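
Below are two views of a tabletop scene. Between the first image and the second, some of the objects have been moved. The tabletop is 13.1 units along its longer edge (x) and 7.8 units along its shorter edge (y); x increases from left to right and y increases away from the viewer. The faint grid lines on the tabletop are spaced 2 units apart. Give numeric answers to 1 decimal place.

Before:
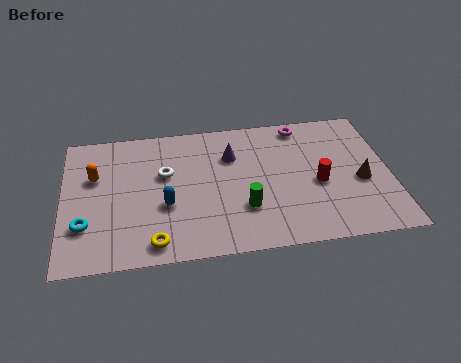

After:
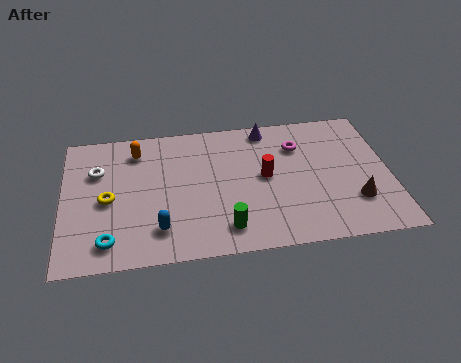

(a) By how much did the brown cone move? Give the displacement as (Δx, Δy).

(-0.3, -1.1)

The brown cone started near (11.9, 3.3) and ended near (11.6, 2.2).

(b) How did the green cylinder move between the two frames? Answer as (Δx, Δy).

(-0.8, -1.0)

From the two frames, the green cylinder sits at roughly (7.2, 2.4) before and (6.4, 1.4) after.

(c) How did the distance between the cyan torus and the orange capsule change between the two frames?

+2.4

The distance was about 2.7 in the first image and 5.1 in the second, so they moved 2.4 units further apart.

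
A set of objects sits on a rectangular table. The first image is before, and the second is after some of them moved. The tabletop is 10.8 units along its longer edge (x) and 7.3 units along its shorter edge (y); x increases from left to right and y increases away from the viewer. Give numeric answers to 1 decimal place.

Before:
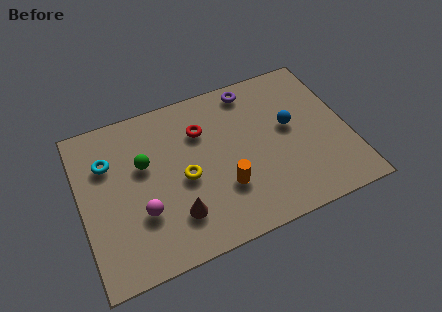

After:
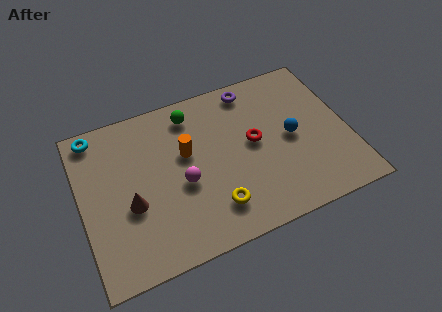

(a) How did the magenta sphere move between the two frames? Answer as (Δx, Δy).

(1.7, 0.7)

From the two frames, the magenta sphere sits at roughly (2.3, 2.4) before and (4.0, 3.1) after.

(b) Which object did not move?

the purple torus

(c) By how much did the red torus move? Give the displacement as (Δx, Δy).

(2.0, -1.3)

The red torus started near (5.0, 5.2) and ended near (7.0, 3.9).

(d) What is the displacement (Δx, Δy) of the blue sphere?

(0.0, -0.5)

From the two frames, the blue sphere sits at roughly (8.5, 4.1) before and (8.5, 3.6) after.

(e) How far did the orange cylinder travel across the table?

2.5

The orange cylinder was near (5.6, 2.3) before and (4.3, 4.4) after, so it travelled √(1.3² + 2.1²) ≈ 2.5 units.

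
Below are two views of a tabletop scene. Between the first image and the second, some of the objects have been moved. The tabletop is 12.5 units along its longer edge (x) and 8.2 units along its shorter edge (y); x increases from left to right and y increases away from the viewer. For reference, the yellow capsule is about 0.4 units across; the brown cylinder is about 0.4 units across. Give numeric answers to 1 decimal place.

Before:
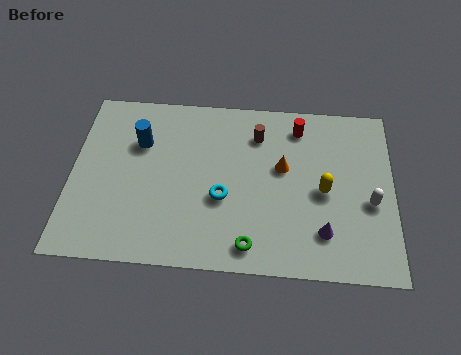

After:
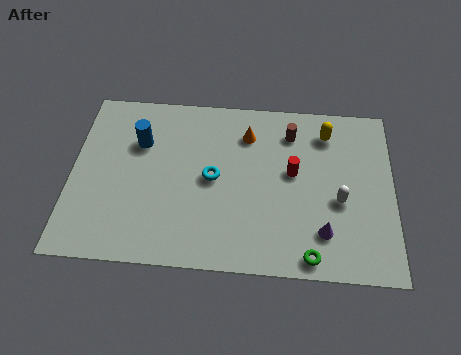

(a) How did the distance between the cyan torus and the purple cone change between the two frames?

+0.7

Before: roughly 4.1 units apart; after: 4.8. That's 0.7 units further apart.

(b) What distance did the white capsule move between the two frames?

1.2

From (11.6, 3.4) to (10.4, 3.4), the white capsule covered √(1.2² + 0.0²) ≈ 1.2 units.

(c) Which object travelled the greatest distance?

the yellow capsule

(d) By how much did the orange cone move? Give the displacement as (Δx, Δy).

(-1.4, 1.5)

The orange cone was at about (8.2, 4.8) and moved to about (6.8, 6.3).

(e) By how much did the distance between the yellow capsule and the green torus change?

+1.9

The distance was about 3.9 in the first image and 5.8 in the second, so they moved 1.9 units further apart.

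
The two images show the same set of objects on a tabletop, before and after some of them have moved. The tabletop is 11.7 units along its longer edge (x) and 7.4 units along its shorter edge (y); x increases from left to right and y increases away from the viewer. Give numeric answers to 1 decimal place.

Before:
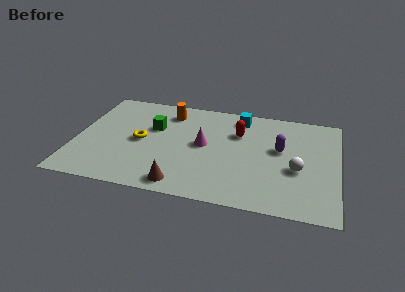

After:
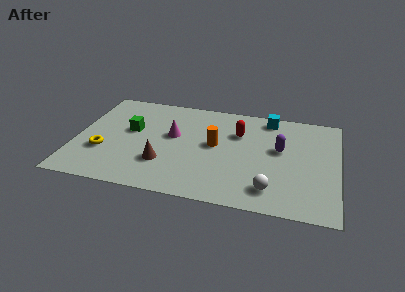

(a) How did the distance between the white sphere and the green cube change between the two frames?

+0.3

Before: roughly 6.7 units apart; after: 7.0. That's 0.3 units further apart.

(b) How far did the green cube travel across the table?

1.1

The green cube moved from about (3.4, 4.7) to (2.4, 4.3), a distance of √(1.0² + 0.4²) ≈ 1.1.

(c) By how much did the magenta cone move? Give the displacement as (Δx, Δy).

(-1.4, 0.4)

From the two frames, the magenta cone sits at roughly (5.7, 3.9) before and (4.3, 4.3) after.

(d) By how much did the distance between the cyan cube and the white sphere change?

+0.8

They were about 4.3 units apart before and 5.1 after — 0.8 units further apart.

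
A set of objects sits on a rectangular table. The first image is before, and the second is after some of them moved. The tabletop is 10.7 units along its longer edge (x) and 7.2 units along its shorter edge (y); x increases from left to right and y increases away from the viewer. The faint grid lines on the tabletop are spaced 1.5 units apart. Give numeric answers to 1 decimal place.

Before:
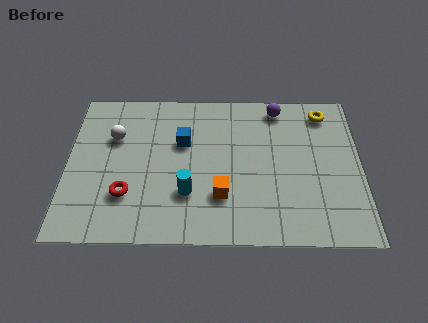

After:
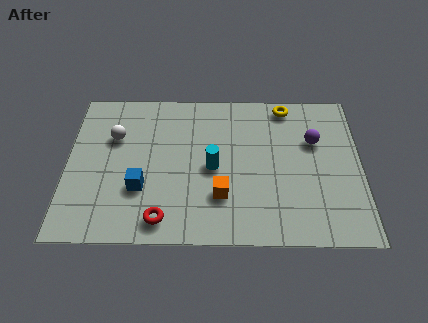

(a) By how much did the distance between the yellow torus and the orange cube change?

-0.6

They were about 5.5 units apart before and 4.9 after — 0.6 units closer together.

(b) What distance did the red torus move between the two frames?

1.7

The red torus was near (2.2, 2.1) before and (3.5, 1.0) after, so it travelled √(1.3² + 1.1²) ≈ 1.7 units.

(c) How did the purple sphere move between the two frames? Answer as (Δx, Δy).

(1.3, -1.6)

The purple sphere was at about (7.7, 6.3) and moved to about (9.0, 4.7).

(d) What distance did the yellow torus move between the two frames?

1.4

The yellow torus was near (9.4, 6.1) before and (8.0, 6.4) after, so it travelled √(1.4² + 0.3²) ≈ 1.4 units.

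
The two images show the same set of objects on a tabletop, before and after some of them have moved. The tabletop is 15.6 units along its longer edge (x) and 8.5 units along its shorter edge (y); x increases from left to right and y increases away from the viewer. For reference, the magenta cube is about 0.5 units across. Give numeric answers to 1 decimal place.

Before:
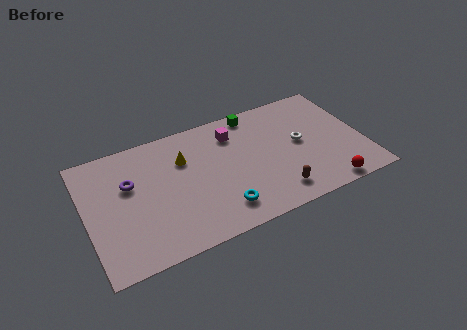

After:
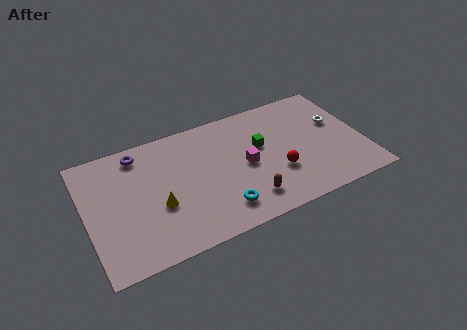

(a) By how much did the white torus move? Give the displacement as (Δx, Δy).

(2.2, 0.7)

The white torus started near (12.1, 4.5) and ended near (14.3, 5.2).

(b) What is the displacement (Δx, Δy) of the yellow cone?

(-1.7, -2.6)

The yellow cone started near (5.6, 5.9) and ended near (3.9, 3.3).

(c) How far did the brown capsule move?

1.6

The brown capsule moved from about (10.3, 1.5) to (8.7, 1.7), a distance of √(1.6² + 0.2²) ≈ 1.6.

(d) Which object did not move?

the cyan torus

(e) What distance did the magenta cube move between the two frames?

2.5

The magenta cube was near (8.5, 6.6) before and (8.9, 4.1) after, so it travelled √(0.4² + 2.5²) ≈ 2.5 units.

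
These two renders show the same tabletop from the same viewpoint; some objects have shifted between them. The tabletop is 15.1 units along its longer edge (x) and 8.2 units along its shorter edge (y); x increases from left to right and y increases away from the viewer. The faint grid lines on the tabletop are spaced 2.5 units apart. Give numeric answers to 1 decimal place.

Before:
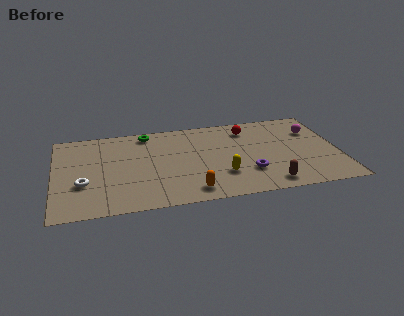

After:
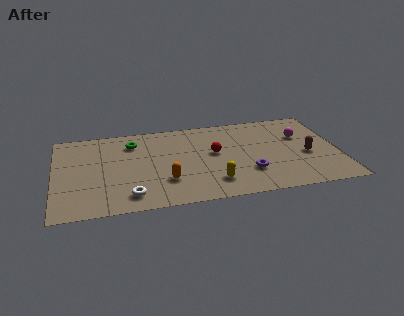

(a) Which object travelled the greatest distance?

the brown capsule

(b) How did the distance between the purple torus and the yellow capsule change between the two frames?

+0.6

They were about 1.4 units apart before and 2.0 after — 0.6 units further apart.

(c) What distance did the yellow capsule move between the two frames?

0.8

The yellow capsule moved from about (8.8, 2.4) to (8.3, 1.8), a distance of √(0.5² + 0.6²) ≈ 0.8.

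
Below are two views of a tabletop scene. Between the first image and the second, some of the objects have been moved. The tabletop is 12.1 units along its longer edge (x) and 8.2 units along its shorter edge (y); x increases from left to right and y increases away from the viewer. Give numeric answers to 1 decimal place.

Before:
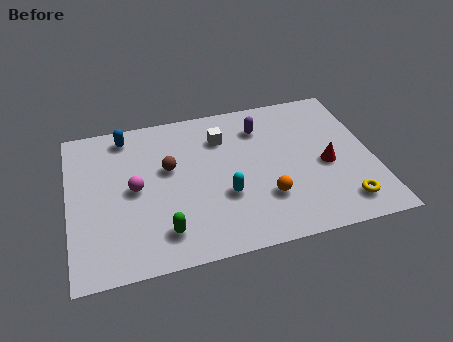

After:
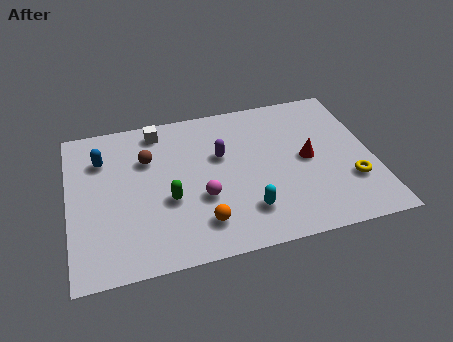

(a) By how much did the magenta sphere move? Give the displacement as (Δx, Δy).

(2.6, -1.1)

The magenta sphere started near (2.6, 4.1) and ended near (5.2, 3.0).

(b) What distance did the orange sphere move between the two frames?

2.7

The orange sphere was near (7.7, 2.4) before and (5.1, 1.7) after, so it travelled √(2.6² + 0.7²) ≈ 2.7 units.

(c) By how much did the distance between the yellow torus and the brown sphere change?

+0.9

Before: roughly 7.6 units apart; after: 8.5. That's 0.9 units further apart.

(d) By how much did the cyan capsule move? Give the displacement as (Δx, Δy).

(0.8, -1.0)

The cyan capsule was at about (6.1, 2.9) and moved to about (6.9, 1.9).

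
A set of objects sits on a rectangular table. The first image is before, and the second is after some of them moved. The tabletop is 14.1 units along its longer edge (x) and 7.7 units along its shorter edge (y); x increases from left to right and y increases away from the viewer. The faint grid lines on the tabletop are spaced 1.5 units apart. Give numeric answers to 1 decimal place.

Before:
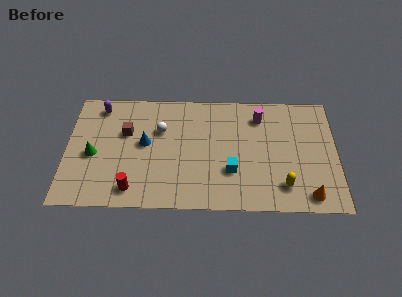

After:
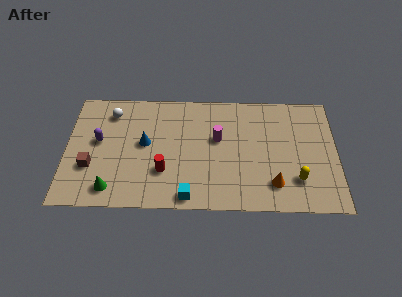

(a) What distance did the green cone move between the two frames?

2.4

From (1.4, 3.4) to (2.4, 1.2), the green cone covered √(1.0² + 2.2²) ≈ 2.4 units.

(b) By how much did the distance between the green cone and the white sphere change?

+1.1

The distance was about 3.9 in the first image and 5.0 in the second, so they moved 1.1 units further apart.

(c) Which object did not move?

the blue cone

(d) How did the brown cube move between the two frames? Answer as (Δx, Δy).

(-1.8, -2.3)

The brown cube was at about (3.1, 4.9) and moved to about (1.3, 2.6).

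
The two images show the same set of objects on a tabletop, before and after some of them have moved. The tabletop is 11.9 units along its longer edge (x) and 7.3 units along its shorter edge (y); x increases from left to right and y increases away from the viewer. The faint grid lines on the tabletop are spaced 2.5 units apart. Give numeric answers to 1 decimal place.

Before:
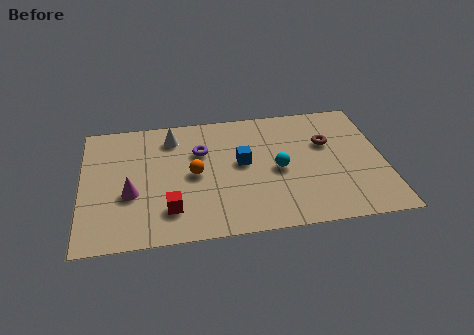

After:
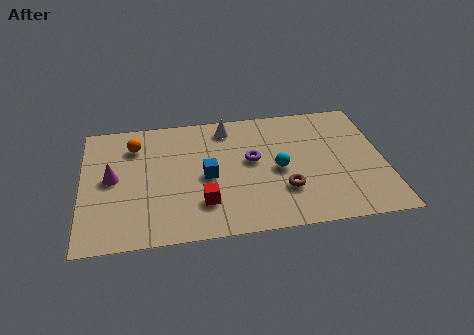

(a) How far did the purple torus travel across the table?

2.2

The purple torus was near (4.7, 4.9) before and (6.7, 4.1) after, so it travelled √(2.0² + 0.8²) ≈ 2.2 units.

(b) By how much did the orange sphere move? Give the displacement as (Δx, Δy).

(-2.3, 2.0)

From the two frames, the orange sphere sits at roughly (4.4, 3.6) before and (2.1, 5.6) after.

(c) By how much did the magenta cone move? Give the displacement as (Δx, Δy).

(-0.7, 1.0)

From the two frames, the magenta cone sits at roughly (1.9, 2.8) before and (1.2, 3.8) after.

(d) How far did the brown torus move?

3.1

The brown torus moved from about (9.7, 4.7) to (7.9, 2.2), a distance of √(1.8² + 2.5²) ≈ 3.1.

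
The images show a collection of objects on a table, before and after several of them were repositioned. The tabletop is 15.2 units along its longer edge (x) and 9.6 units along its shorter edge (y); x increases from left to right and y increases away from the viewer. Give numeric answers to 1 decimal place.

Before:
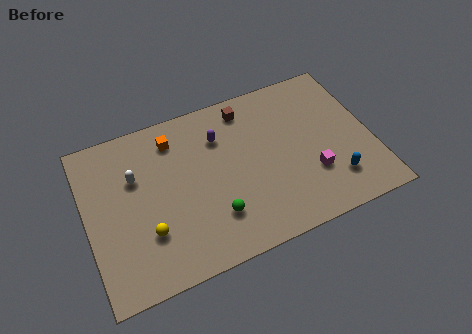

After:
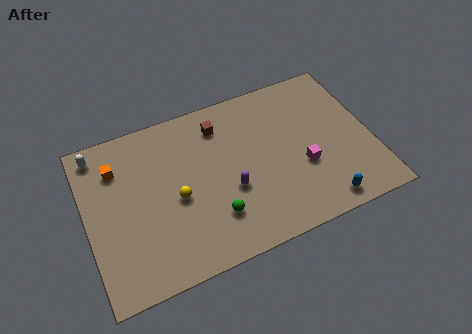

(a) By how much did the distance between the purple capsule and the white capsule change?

+3.4

Before: roughly 4.7 units apart; after: 8.1. That's 3.4 units further apart.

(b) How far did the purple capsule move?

3.3

From (7.3, 7.0) to (7.5, 3.7), the purple capsule covered √(0.2² + 3.3²) ≈ 3.3 units.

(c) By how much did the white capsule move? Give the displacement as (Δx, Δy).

(-1.8, 2.1)

The white capsule started near (2.7, 6.3) and ended near (0.9, 8.4).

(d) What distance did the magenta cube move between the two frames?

0.7

The magenta cube moved from about (11.8, 3.0) to (11.4, 3.6), a distance of √(0.4² + 0.6²) ≈ 0.7.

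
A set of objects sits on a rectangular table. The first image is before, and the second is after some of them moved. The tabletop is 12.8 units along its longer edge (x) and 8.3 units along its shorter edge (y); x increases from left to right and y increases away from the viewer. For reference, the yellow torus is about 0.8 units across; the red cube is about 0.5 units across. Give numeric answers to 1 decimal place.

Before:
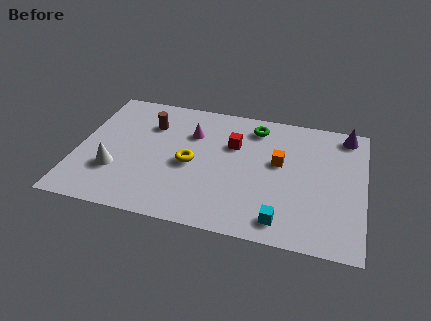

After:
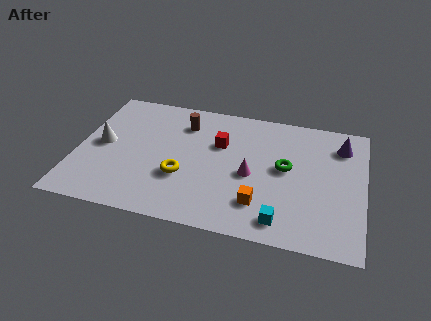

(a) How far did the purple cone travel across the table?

0.8

The purple cone moved from about (11.9, 7.3) to (11.7, 6.5), a distance of √(0.2² + 0.8²) ≈ 0.8.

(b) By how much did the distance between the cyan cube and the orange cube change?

-2.3

The distance was about 3.6 in the first image and 1.3 in the second, so they moved 2.3 units closer together.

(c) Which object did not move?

the cyan cube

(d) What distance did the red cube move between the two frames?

0.6

From (6.9, 5.5) to (6.3, 5.4), the red cube covered √(0.6² + 0.1²) ≈ 0.6 units.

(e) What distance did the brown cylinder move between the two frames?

1.6

The brown cylinder moved from about (3.1, 6.0) to (4.6, 6.4), a distance of √(1.5² + 0.4²) ≈ 1.6.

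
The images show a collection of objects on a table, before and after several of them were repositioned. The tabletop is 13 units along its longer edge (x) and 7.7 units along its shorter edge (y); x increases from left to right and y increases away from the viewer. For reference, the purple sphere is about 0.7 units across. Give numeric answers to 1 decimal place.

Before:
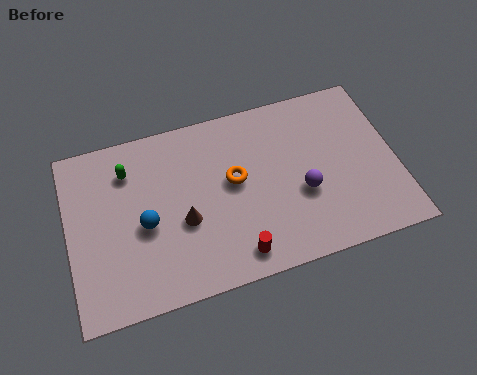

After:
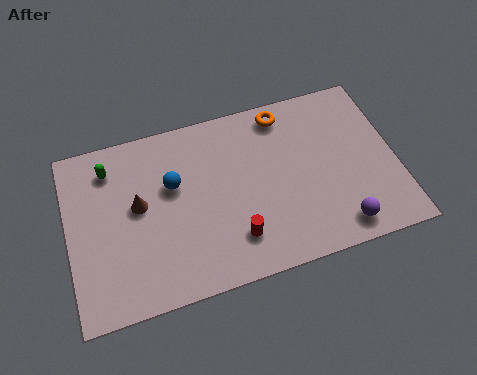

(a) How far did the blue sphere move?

1.8

The blue sphere moved from about (3.0, 3.4) to (4.2, 4.8), a distance of √(1.2² + 1.4²) ≈ 1.8.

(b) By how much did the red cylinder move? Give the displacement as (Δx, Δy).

(0.0, 0.7)

From the two frames, the red cylinder sits at roughly (6.4, 1.1) before and (6.4, 1.8) after.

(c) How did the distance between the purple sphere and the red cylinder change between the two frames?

+0.8

The distance was about 3.4 in the first image and 4.2 in the second, so they moved 0.8 units further apart.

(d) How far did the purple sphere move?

2.3

The purple sphere moved from about (9.2, 3.0) to (10.5, 1.1), a distance of √(1.3² + 1.9²) ≈ 2.3.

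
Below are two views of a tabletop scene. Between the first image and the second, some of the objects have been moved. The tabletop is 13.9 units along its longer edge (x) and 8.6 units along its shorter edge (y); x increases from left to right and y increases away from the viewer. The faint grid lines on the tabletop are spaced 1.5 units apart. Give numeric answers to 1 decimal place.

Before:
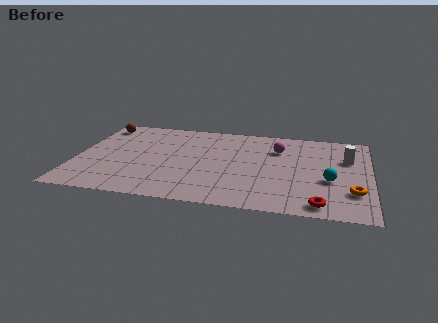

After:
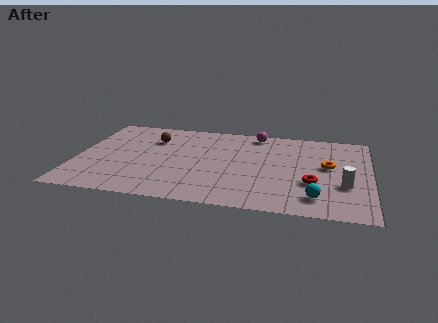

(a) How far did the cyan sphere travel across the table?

1.9

The cyan sphere was near (12.0, 3.4) before and (11.4, 1.6) after, so it travelled √(0.6² + 1.8²) ≈ 1.9 units.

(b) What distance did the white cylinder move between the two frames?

2.7

From (12.8, 5.7) to (12.7, 3.0), the white cylinder covered √(0.1² + 2.7²) ≈ 2.7 units.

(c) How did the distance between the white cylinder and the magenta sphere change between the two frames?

+3.0

They were about 3.3 units apart before and 6.3 after — 3.0 units further apart.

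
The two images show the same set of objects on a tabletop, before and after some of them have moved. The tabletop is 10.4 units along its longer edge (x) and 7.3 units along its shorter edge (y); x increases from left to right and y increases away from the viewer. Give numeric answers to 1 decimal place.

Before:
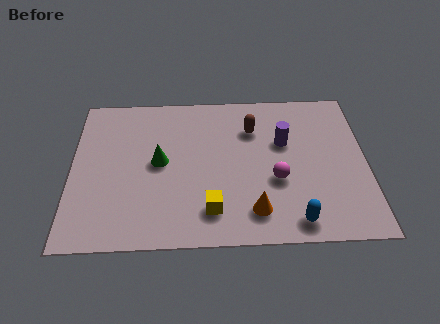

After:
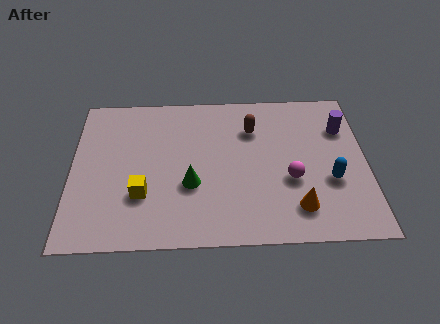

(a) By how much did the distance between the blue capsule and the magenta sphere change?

-0.6

They were about 2.0 units apart before and 1.4 after — 0.6 units closer together.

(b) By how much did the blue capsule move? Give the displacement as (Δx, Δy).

(1.3, 1.8)

The blue capsule was at about (7.8, 0.9) and moved to about (9.1, 2.7).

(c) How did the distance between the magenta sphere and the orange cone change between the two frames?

-0.3

The distance was about 1.6 in the first image and 1.3 in the second, so they moved 0.3 units closer together.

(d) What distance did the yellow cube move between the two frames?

2.5

The yellow cube was near (4.9, 1.5) before and (2.5, 2.3) after, so it travelled √(2.4² + 0.8²) ≈ 2.5 units.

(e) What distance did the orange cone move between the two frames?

1.5

The orange cone was near (6.4, 1.4) before and (7.9, 1.5) after, so it travelled √(1.5² + 0.1²) ≈ 1.5 units.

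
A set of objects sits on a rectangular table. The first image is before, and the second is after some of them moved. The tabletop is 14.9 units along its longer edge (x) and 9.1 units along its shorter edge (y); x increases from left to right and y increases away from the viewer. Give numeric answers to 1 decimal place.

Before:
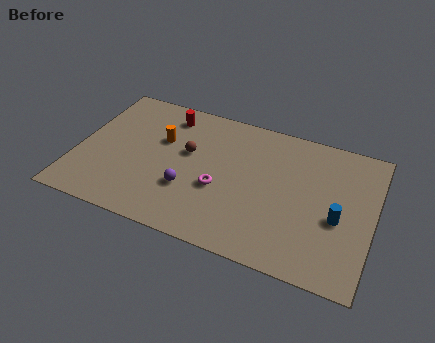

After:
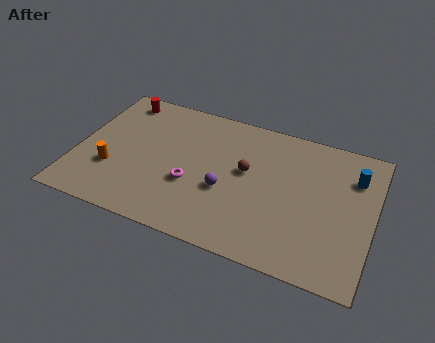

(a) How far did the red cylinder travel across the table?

2.5

From (4.2, 7.6) to (1.7, 7.9), the red cylinder covered √(2.5² + 0.3²) ≈ 2.5 units.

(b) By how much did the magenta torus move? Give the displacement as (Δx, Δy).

(-1.4, -0.2)

The magenta torus started near (7.3, 3.6) and ended near (5.9, 3.4).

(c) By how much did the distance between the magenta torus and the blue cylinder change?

+2.7

They were about 5.9 units apart before and 8.6 after — 2.7 units further apart.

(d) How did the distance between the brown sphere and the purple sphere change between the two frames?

-0.6

They were about 2.4 units apart before and 1.8 after — 0.6 units closer together.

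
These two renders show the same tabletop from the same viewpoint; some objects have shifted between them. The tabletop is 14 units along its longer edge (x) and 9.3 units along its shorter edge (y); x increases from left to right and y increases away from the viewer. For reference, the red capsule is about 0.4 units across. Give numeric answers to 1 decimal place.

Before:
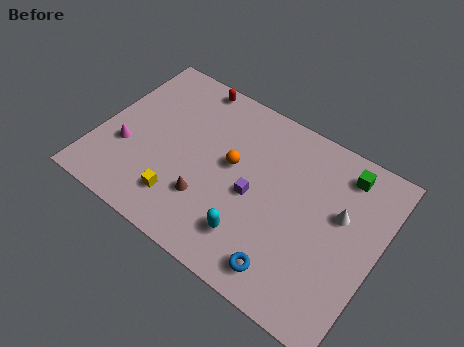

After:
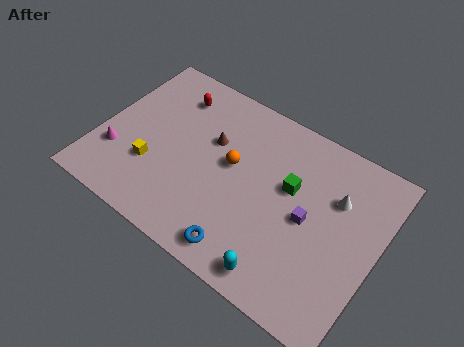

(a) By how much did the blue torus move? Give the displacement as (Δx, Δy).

(-2.1, -0.2)

The blue torus was at about (10.1, 1.4) and moved to about (8.0, 1.2).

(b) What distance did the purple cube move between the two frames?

2.7

From (7.9, 4.2) to (10.6, 4.5), the purple cube covered √(2.7² + 0.3²) ≈ 2.7 units.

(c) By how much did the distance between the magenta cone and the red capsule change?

-0.7

Before: roughly 5.7 units apart; after: 5.0. That's 0.7 units closer together.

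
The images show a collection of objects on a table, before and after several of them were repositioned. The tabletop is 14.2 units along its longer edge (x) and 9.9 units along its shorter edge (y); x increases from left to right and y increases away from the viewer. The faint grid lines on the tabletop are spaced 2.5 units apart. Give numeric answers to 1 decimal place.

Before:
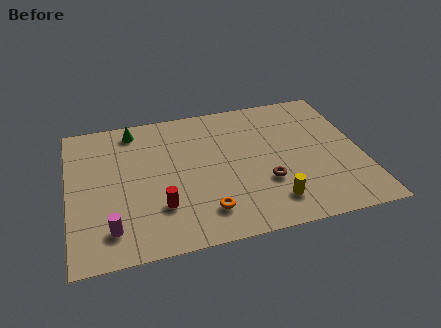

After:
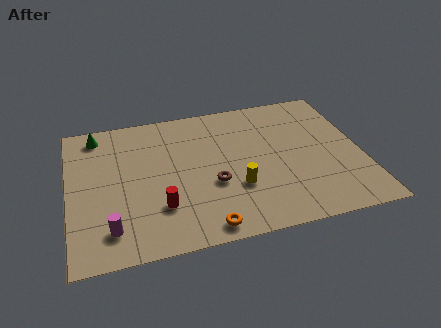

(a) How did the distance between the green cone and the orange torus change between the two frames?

+1.7

The distance was about 7.3 in the first image and 9.0 in the second, so they moved 1.7 units further apart.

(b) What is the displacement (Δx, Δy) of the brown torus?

(-2.5, 0.5)

From the two frames, the brown torus sits at roughly (9.4, 3.3) before and (6.9, 3.8) after.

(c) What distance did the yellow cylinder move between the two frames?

2.1

The yellow cylinder was near (9.6, 1.9) before and (8.0, 3.3) after, so it travelled √(1.6² + 1.4²) ≈ 2.1 units.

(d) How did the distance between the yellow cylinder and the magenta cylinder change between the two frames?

-1.4

They were about 7.7 units apart before and 6.3 after — 1.4 units closer together.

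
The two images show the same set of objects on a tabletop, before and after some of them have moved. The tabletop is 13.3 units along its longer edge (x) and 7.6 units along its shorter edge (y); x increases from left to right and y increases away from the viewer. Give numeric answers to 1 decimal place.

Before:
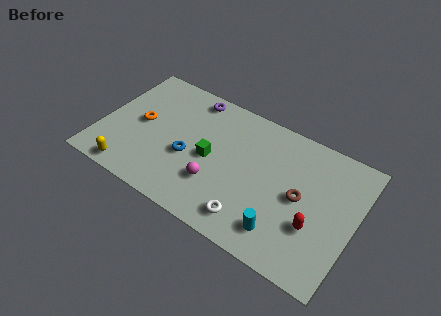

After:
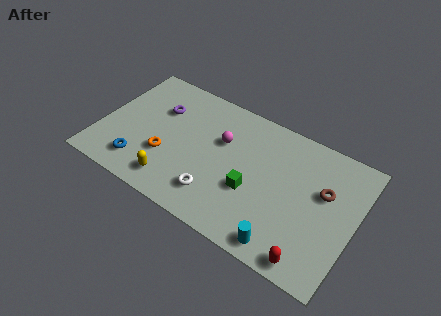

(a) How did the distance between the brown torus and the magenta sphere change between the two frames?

+0.9

They were about 4.5 units apart before and 5.4 after — 0.9 units further apart.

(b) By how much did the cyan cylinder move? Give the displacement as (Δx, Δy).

(0.2, -0.6)

The cyan cylinder was at about (9.9, 1.5) and moved to about (10.1, 0.9).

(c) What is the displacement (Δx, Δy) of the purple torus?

(-1.5, -1.5)

From the two frames, the purple torus sits at roughly (4.3, 6.7) before and (2.8, 5.2) after.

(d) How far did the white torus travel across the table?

1.9

The white torus moved from about (8.3, 1.3) to (6.4, 1.7), a distance of √(1.9² + 0.4²) ≈ 1.9.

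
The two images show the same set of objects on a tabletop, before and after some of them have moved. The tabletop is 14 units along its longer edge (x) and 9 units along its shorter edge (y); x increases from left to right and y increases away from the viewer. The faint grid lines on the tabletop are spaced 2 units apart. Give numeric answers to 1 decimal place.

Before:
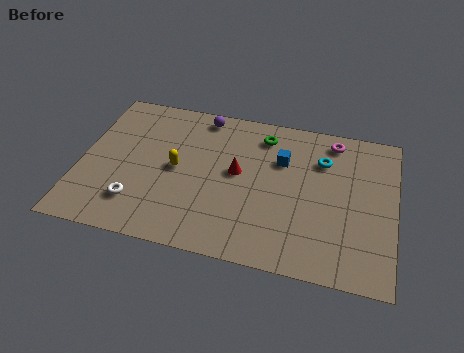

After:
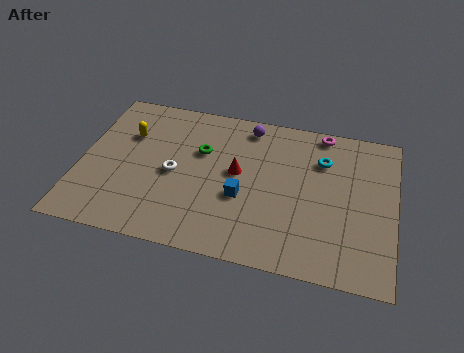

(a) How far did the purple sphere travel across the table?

2.1

The purple sphere moved from about (5.2, 8.0) to (7.3, 7.8), a distance of √(2.1² + 0.2²) ≈ 2.1.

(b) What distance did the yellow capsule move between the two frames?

2.8

The yellow capsule moved from about (4.3, 4.5) to (2.0, 6.1), a distance of √(2.3² + 1.6²) ≈ 2.8.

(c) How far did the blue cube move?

3.1

From (8.9, 6.1) to (7.3, 3.5), the blue cube covered √(1.6² + 2.6²) ≈ 3.1 units.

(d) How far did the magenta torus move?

0.6

The magenta torus moved from about (11.1, 7.8) to (10.6, 8.2), a distance of √(0.5² + 0.4²) ≈ 0.6.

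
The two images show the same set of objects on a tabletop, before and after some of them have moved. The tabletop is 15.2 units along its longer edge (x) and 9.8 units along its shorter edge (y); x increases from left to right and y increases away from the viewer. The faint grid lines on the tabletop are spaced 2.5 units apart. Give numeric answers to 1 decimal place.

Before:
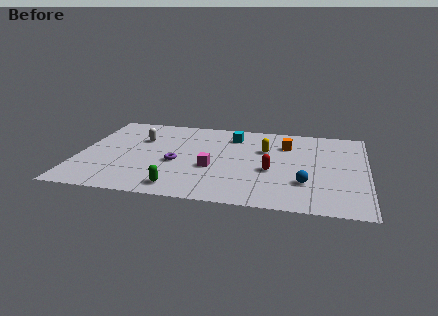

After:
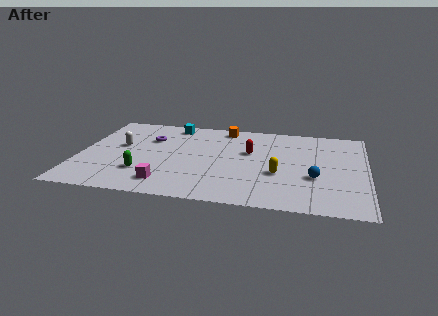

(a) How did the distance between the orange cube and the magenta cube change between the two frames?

+2.4

The distance was about 5.1 in the first image and 7.5 in the second, so they moved 2.4 units further apart.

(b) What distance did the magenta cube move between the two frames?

3.1

The magenta cube moved from about (7.1, 3.8) to (4.8, 1.7), a distance of √(2.3² + 2.1²) ≈ 3.1.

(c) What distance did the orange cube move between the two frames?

3.7

The orange cube moved from about (10.9, 7.2) to (7.5, 8.7), a distance of √(3.4² + 1.5²) ≈ 3.7.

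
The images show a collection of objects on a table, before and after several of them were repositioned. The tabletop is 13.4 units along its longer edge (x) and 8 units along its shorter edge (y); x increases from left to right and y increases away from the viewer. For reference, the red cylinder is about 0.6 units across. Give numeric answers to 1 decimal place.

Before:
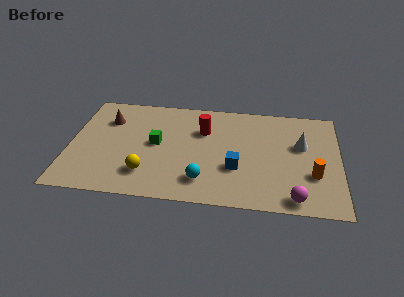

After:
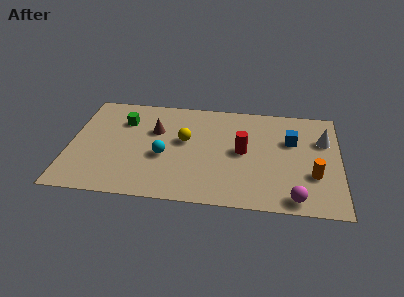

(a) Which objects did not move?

the magenta sphere and the orange cylinder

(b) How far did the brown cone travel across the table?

2.5

The brown cone was near (1.8, 5.8) before and (4.2, 5.2) after, so it travelled √(2.4² + 0.6²) ≈ 2.5 units.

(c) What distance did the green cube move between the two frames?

2.3

The green cube moved from about (4.3, 4.2) to (2.6, 5.8), a distance of √(1.7² + 1.6²) ≈ 2.3.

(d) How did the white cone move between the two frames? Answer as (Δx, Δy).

(1.1, 0.5)

The white cone started near (11.5, 4.9) and ended near (12.6, 5.4).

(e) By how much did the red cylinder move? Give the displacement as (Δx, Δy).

(2.0, -1.4)

The red cylinder was at about (6.6, 5.5) and moved to about (8.6, 4.1).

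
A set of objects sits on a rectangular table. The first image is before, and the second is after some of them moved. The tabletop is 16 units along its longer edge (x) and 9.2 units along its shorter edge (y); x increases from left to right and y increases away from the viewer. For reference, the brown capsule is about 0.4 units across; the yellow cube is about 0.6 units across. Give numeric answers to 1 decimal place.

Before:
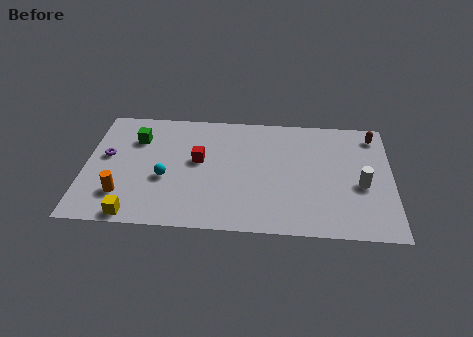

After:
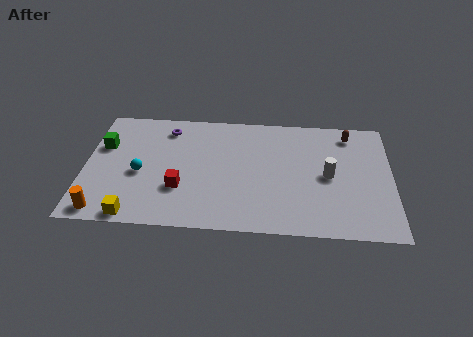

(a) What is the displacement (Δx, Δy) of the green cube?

(-1.7, -0.7)

The green cube was at about (2.6, 6.7) and moved to about (0.9, 6.0).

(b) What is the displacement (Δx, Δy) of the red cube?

(-0.9, -2.2)

From the two frames, the red cube sits at roughly (5.9, 5.2) before and (5.0, 3.0) after.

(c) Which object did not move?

the yellow cube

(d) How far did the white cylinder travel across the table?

1.8

The white cylinder moved from about (14.4, 3.9) to (12.7, 4.5), a distance of √(1.7² + 0.6²) ≈ 1.8.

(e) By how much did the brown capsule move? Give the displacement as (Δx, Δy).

(-1.3, 0.0)

From the two frames, the brown capsule sits at roughly (15.1, 7.8) before and (13.8, 7.8) after.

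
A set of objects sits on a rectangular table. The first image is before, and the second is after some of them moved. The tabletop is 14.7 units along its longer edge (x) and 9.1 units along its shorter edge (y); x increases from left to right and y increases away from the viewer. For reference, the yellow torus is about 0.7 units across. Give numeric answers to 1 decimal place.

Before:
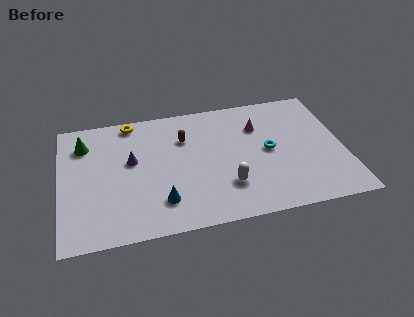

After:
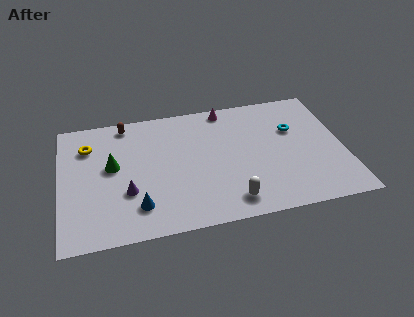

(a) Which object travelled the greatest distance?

the brown capsule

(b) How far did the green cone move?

2.4

The green cone was near (1.3, 7.0) before and (2.7, 5.1) after, so it travelled √(1.4² + 1.9²) ≈ 2.4 units.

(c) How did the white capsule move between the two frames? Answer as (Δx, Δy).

(0.1, -1.1)

The white capsule was at about (8.5, 2.5) and moved to about (8.6, 1.4).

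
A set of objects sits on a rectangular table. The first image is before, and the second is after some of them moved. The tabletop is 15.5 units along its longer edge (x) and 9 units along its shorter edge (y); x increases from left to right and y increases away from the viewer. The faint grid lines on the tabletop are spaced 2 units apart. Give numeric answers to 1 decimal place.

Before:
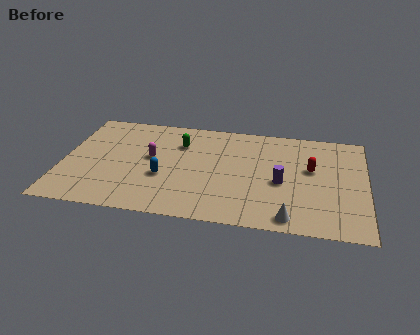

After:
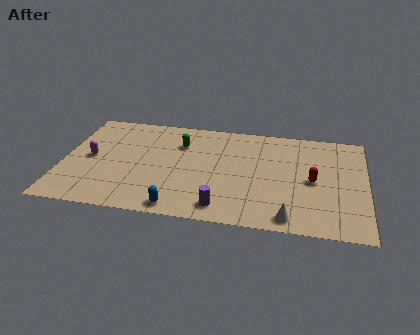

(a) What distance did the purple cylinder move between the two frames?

3.9

From (11.2, 3.9) to (8.3, 1.3), the purple cylinder covered √(2.9² + 2.6²) ≈ 3.9 units.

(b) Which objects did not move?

the white cone and the green capsule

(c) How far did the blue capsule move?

2.7

The blue capsule was near (5.2, 3.4) before and (6.1, 0.9) after, so it travelled √(0.9² + 2.5²) ≈ 2.7 units.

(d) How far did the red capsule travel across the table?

1.0

The red capsule was near (12.7, 5.3) before and (12.8, 4.3) after, so it travelled √(0.1² + 1.0²) ≈ 1.0 units.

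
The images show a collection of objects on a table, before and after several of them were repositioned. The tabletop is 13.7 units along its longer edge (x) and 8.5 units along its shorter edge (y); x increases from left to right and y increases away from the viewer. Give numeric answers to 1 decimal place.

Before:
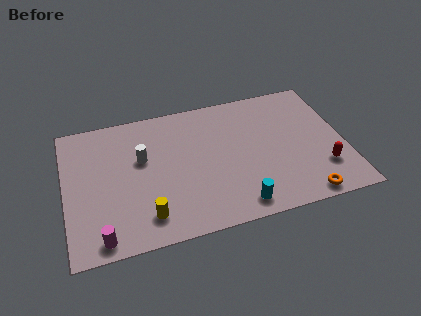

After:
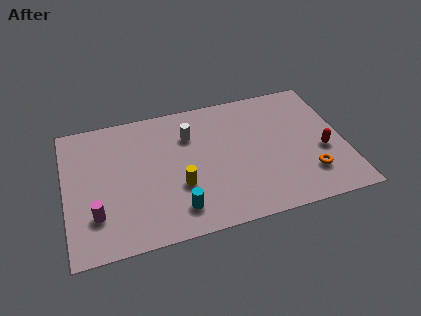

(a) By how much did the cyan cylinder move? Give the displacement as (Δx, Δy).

(-2.9, 0.5)

The cyan cylinder was at about (8.2, 1.1) and moved to about (5.3, 1.6).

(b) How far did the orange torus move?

1.4

The orange torus was near (11.4, 0.8) before and (11.8, 2.1) after, so it travelled √(0.4² + 1.3²) ≈ 1.4 units.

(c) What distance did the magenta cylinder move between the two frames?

1.4

From (1.6, 0.9) to (1.4, 2.3), the magenta cylinder covered √(0.2² + 1.4²) ≈ 1.4 units.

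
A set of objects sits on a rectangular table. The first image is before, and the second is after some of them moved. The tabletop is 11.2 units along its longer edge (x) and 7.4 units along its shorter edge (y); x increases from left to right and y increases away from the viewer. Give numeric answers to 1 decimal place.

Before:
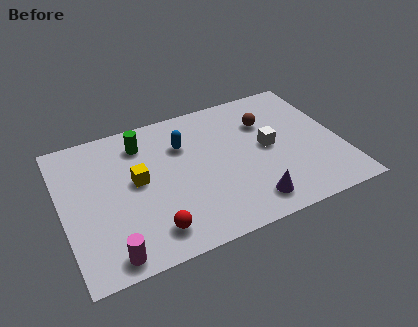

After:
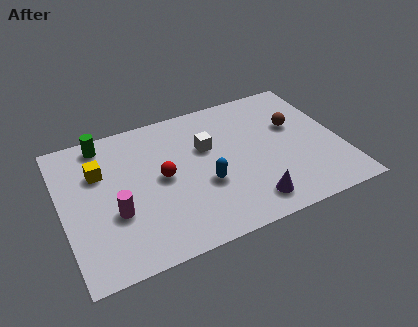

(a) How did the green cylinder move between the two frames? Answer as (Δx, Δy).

(-1.5, 0.6)

From the two frames, the green cylinder sits at roughly (3.4, 5.9) before and (1.9, 6.5) after.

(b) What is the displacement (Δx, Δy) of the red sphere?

(0.7, 2.5)

From the two frames, the red sphere sits at roughly (3.3, 1.3) before and (4.0, 3.8) after.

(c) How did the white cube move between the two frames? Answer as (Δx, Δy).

(-2.4, 0.9)

The white cube started near (8.3, 3.8) and ended near (5.9, 4.7).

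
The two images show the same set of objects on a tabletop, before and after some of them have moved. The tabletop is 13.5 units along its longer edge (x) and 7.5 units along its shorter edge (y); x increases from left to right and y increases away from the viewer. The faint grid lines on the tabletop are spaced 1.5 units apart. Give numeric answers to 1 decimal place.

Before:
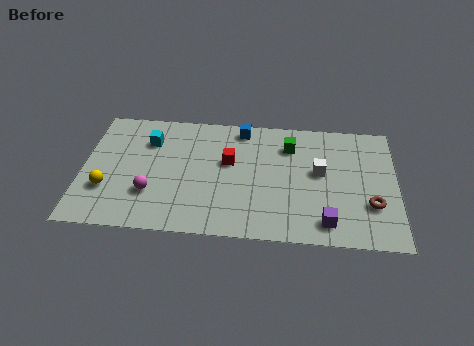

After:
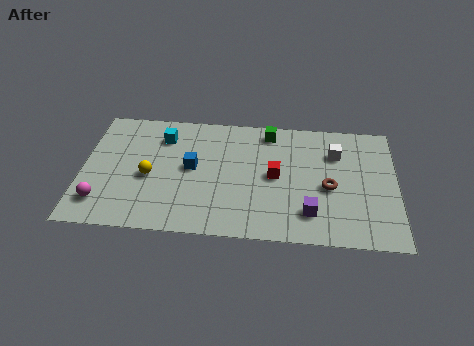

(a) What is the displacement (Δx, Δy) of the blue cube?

(-2.1, -2.6)

The blue cube started near (6.8, 6.6) and ended near (4.7, 4.0).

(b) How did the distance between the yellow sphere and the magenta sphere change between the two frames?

+0.7

The distance was about 1.9 in the first image and 2.6 in the second, so they moved 0.7 units further apart.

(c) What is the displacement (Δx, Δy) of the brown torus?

(-1.8, 0.9)

The brown torus started near (12.4, 2.4) and ended near (10.6, 3.3).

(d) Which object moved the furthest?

the blue cube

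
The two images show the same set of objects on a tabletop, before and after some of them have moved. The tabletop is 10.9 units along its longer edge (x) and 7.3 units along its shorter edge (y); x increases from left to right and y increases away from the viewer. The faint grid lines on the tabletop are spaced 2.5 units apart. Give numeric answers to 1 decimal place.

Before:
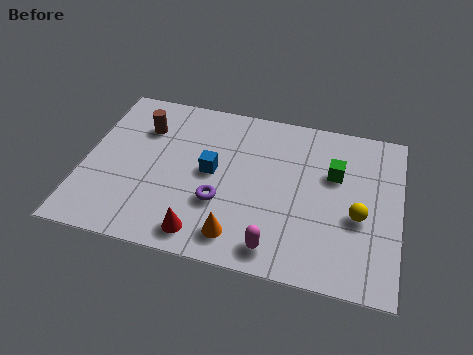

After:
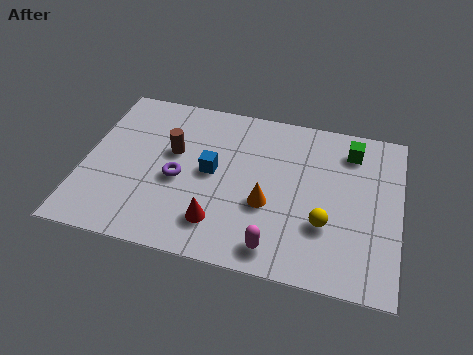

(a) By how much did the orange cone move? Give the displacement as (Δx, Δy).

(0.9, 1.6)

The orange cone started near (5.5, 1.2) and ended near (6.4, 2.8).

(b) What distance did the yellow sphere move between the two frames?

1.3

The yellow sphere was near (9.5, 3.0) before and (8.4, 2.4) after, so it travelled √(1.1² + 0.6²) ≈ 1.3 units.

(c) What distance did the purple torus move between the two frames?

1.7

The purple torus moved from about (4.8, 2.5) to (3.3, 3.2), a distance of √(1.5² + 0.7²) ≈ 1.7.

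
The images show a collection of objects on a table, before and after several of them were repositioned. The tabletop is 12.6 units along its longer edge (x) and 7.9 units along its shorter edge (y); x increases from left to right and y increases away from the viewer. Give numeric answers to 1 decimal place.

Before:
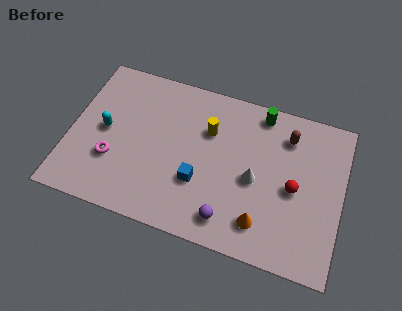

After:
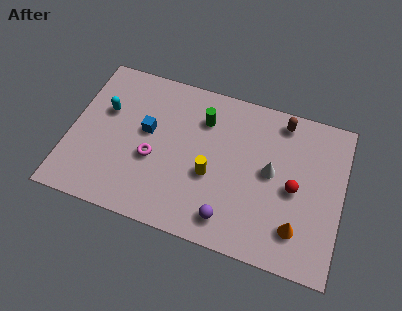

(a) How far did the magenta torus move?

1.9

The magenta torus was near (2.1, 2.6) before and (3.9, 3.2) after, so it travelled √(1.8² + 0.6²) ≈ 1.9 units.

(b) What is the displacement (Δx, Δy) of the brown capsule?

(-0.3, 0.7)

The brown capsule was at about (9.9, 6.2) and moved to about (9.6, 6.9).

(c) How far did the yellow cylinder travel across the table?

2.2

From (6.3, 5.4) to (6.6, 3.2), the yellow cylinder covered √(0.3² + 2.2²) ≈ 2.2 units.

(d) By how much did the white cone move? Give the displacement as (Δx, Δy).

(0.7, 0.6)

From the two frames, the white cone sits at roughly (8.6, 3.6) before and (9.3, 4.2) after.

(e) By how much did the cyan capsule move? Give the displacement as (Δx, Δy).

(-0.1, 1.0)

The cyan capsule was at about (1.6, 4.0) and moved to about (1.5, 5.0).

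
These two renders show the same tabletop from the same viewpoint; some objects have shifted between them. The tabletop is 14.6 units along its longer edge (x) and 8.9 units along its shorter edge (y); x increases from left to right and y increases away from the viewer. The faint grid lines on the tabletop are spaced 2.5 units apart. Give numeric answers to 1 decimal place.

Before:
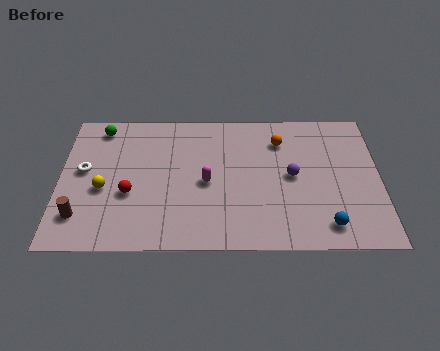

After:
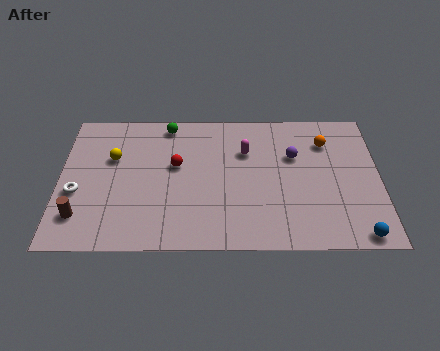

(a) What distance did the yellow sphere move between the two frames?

2.0

The yellow sphere moved from about (2.0, 3.7) to (2.4, 5.7), a distance of √(0.4² + 2.0²) ≈ 2.0.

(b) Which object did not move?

the brown cylinder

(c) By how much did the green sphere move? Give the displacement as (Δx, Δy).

(3.1, 0.2)

The green sphere started near (1.8, 7.7) and ended near (4.9, 7.9).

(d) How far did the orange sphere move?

2.1

The orange sphere moved from about (10.1, 6.8) to (12.2, 6.7), a distance of √(2.1² + 0.1²) ≈ 2.1.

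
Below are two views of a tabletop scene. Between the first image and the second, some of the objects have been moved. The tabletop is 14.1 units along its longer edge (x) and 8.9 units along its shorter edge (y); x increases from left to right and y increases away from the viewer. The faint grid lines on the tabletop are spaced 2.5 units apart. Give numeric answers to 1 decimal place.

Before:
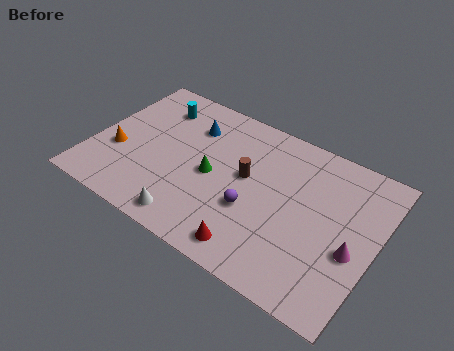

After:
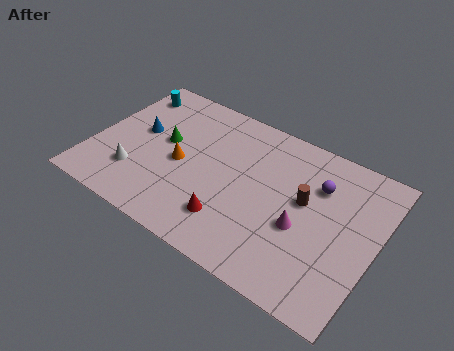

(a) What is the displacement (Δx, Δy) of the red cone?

(-1.3, 0.9)

From the two frames, the red cone sits at roughly (8.6, 1.2) before and (7.3, 2.1) after.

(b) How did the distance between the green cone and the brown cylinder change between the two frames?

+5.3

The distance was about 1.8 in the first image and 7.1 in the second, so they moved 5.3 units further apart.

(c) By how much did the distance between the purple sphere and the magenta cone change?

-2.2

The distance was about 4.9 in the first image and 2.7 in the second, so they moved 2.2 units closer together.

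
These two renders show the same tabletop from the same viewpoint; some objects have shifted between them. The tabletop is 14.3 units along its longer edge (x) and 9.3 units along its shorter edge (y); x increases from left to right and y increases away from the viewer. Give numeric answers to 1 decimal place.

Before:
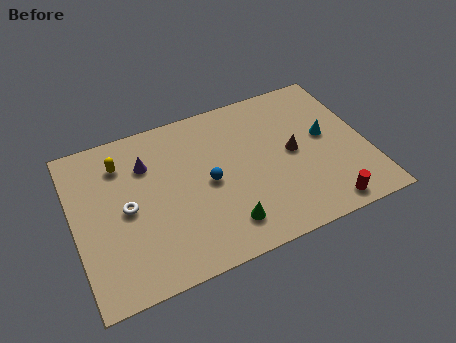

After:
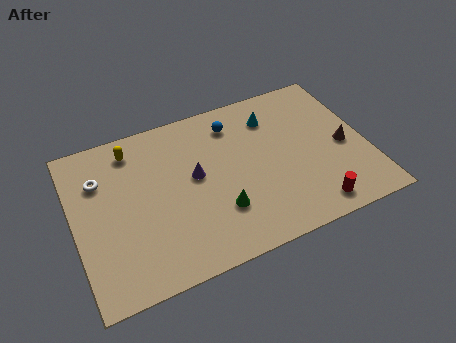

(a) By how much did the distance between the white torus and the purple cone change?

+2.2

Before: roughly 2.5 units apart; after: 4.7. That's 2.2 units further apart.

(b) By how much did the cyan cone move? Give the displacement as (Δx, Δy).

(-2.4, 2.1)

The cyan cone was at about (12.4, 5.1) and moved to about (10.0, 7.2).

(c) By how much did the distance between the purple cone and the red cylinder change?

-3.3

They were about 9.9 units apart before and 6.6 after — 3.3 units closer together.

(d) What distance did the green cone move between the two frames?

0.9

From (7.0, 1.8) to (6.8, 2.7), the green cone covered √(0.2² + 0.9²) ≈ 0.9 units.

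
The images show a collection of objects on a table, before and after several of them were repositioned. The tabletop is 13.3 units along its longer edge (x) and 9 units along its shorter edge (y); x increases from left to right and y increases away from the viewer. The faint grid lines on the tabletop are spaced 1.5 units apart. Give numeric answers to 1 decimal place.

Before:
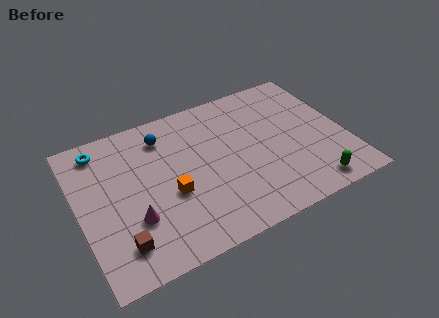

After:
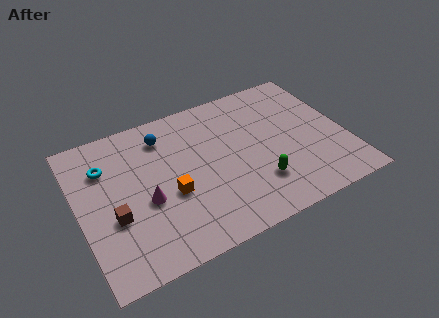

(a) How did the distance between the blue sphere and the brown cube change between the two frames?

-1.3

The distance was about 6.1 in the first image and 4.8 in the second, so they moved 1.3 units closer together.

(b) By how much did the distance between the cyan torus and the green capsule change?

-3.5

The distance was about 11.7 in the first image and 8.2 in the second, so they moved 3.5 units closer together.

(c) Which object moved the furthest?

the green capsule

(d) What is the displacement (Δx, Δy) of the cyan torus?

(0.1, -1.2)

From the two frames, the cyan torus sits at roughly (1.4, 7.7) before and (1.5, 6.5) after.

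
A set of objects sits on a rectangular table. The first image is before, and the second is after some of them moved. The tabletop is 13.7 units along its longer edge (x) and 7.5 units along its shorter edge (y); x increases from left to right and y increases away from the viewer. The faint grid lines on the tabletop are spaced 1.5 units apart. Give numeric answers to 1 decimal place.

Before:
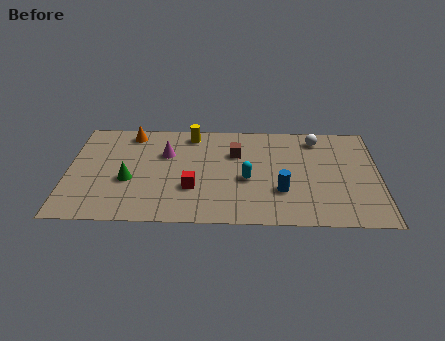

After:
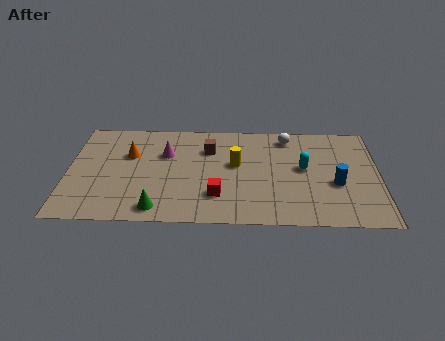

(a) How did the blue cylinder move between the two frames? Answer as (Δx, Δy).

(2.4, 0.6)

The blue cylinder started near (9.4, 2.4) and ended near (11.8, 3.0).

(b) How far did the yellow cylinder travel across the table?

3.0

The yellow cylinder was near (5.4, 6.5) before and (7.4, 4.3) after, so it travelled √(2.0² + 2.2²) ≈ 3.0 units.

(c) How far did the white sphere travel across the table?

1.3

From (11.0, 6.3) to (9.7, 6.4), the white sphere covered √(1.3² + 0.1²) ≈ 1.3 units.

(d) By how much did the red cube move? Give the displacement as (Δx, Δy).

(1.1, -0.5)

From the two frames, the red cube sits at roughly (5.5, 2.5) before and (6.6, 2.0) after.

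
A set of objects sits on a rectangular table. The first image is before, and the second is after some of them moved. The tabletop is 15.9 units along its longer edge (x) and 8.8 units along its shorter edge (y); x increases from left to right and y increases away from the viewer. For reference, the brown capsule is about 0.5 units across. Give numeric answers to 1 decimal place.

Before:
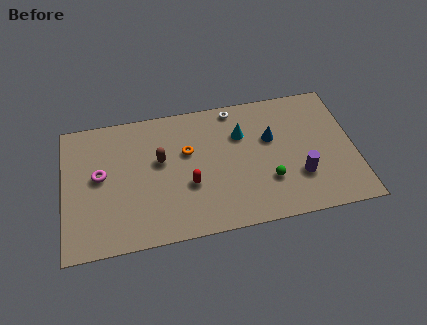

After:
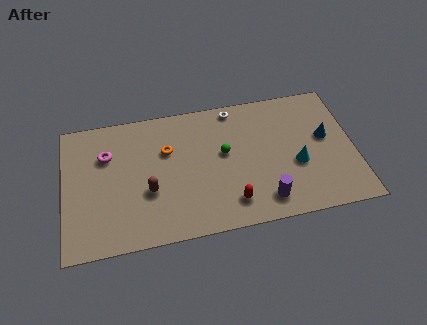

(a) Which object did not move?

the white torus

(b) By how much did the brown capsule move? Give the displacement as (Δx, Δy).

(-0.7, -1.9)

From the two frames, the brown capsule sits at roughly (5.3, 5.2) before and (4.6, 3.3) after.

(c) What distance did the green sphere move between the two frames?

3.3

The green sphere was near (11.1, 2.7) before and (8.8, 5.0) after, so it travelled √(2.3² + 2.3²) ≈ 3.3 units.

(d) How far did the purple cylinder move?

2.3

The purple cylinder moved from about (12.8, 2.7) to (10.8, 1.5), a distance of √(2.0² + 1.2²) ≈ 2.3.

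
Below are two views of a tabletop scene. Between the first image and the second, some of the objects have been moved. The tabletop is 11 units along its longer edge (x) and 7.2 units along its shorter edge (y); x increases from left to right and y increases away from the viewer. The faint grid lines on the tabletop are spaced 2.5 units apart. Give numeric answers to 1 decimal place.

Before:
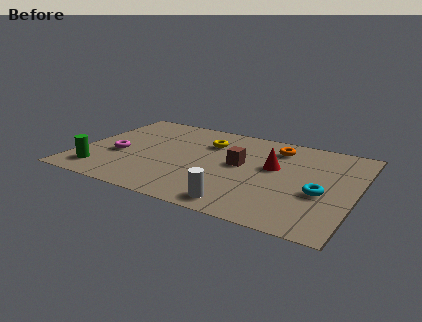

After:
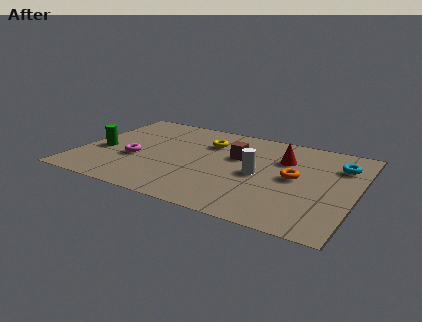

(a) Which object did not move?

the yellow torus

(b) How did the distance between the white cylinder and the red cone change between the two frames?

-1.6

They were about 3.4 units apart before and 1.8 after — 1.6 units closer together.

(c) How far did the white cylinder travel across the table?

2.5

From (6.8, 0.9) to (7.2, 3.4), the white cylinder covered √(0.4² + 2.5²) ≈ 2.5 units.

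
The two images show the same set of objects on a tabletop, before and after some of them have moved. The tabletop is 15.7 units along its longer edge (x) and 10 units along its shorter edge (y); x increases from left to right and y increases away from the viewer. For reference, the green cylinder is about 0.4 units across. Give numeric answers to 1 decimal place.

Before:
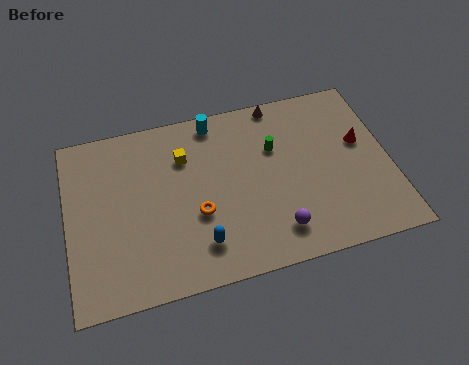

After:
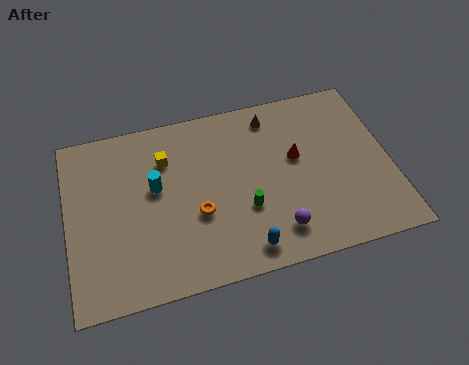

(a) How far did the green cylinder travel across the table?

3.5

The green cylinder was near (10.2, 6.6) before and (8.5, 3.5) after, so it travelled √(1.7² + 3.1²) ≈ 3.5 units.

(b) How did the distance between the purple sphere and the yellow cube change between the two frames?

+0.7

They were about 6.7 units apart before and 7.4 after — 0.7 units further apart.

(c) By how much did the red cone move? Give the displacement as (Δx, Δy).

(-3.2, -0.1)

From the two frames, the red cone sits at roughly (14.4, 5.9) before and (11.2, 5.8) after.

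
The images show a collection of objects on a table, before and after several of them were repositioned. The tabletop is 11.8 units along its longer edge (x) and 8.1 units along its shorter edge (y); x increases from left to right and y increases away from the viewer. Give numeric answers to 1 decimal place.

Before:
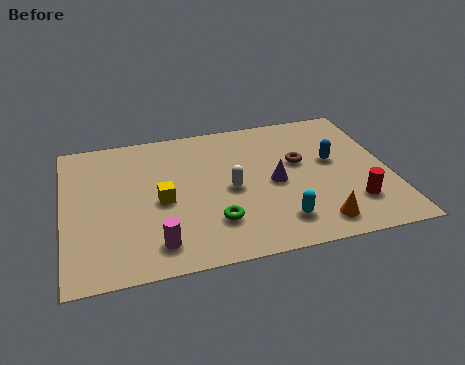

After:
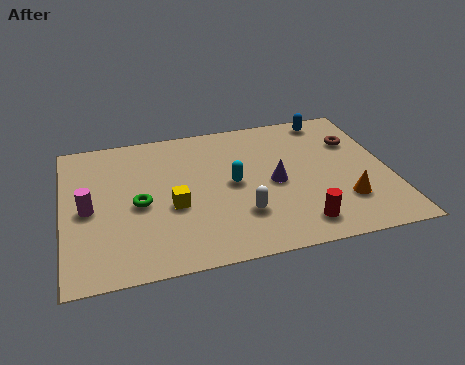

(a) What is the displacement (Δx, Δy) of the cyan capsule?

(-1.5, 2.5)

From the two frames, the cyan capsule sits at roughly (7.6, 1.6) before and (6.1, 4.1) after.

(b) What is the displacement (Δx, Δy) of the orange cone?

(1.1, 1.0)

The orange cone started near (8.9, 1.2) and ended near (10.0, 2.2).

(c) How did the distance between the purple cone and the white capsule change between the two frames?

+0.4

They were about 1.6 units apart before and 2.0 after — 0.4 units further apart.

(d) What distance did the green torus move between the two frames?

3.1

The green torus moved from about (5.3, 2.1) to (2.7, 3.7), a distance of √(2.6² + 1.6²) ≈ 3.1.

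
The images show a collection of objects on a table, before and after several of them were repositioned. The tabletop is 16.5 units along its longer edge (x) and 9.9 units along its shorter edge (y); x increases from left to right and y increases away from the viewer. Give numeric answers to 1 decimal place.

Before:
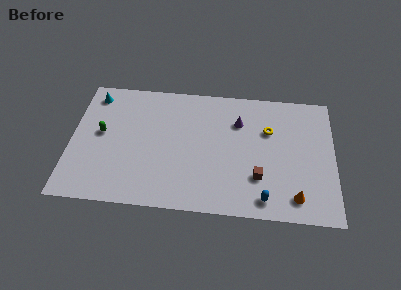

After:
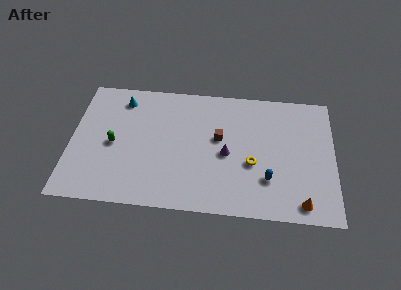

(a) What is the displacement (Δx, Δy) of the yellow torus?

(-1.0, -2.7)

From the two frames, the yellow torus sits at roughly (12.4, 6.6) before and (11.4, 3.9) after.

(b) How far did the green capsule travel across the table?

1.1

The green capsule was near (1.9, 5.4) before and (2.7, 4.6) after, so it travelled √(0.8² + 0.8²) ≈ 1.1 units.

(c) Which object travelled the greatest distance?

the brown cube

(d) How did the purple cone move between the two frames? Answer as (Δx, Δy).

(-0.7, -2.6)

The purple cone was at about (10.5, 7.1) and moved to about (9.8, 4.5).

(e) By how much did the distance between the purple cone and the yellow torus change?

-0.3

Before: roughly 2.0 units apart; after: 1.7. That's 0.3 units closer together.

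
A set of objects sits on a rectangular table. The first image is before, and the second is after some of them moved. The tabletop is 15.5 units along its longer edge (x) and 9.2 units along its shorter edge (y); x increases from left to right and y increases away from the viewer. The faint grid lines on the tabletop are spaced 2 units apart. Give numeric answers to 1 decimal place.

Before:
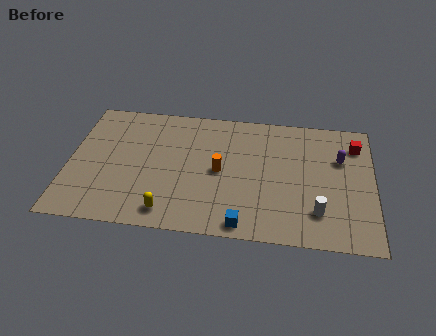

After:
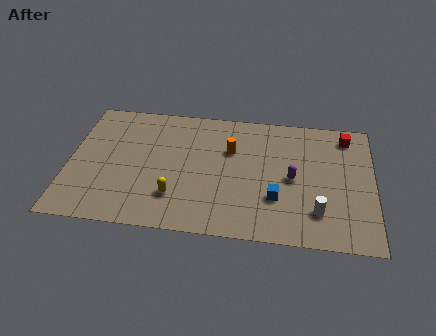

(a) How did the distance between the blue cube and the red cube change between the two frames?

-2.4

Before: roughly 8.4 units apart; after: 6.0. That's 2.4 units closer together.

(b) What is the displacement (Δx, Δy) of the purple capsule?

(-2.4, -1.7)

The purple capsule started near (13.8, 6.1) and ended near (11.4, 4.4).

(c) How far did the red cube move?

0.8

The red cube moved from about (14.6, 7.2) to (14.1, 7.8), a distance of √(0.5² + 0.6²) ≈ 0.8.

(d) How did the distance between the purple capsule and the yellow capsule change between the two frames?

-3.6

Before: roughly 9.8 units apart; after: 6.2. That's 3.6 units closer together.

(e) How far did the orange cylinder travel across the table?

1.7

From (7.7, 4.5) to (8.2, 6.1), the orange cylinder covered √(0.5² + 1.6²) ≈ 1.7 units.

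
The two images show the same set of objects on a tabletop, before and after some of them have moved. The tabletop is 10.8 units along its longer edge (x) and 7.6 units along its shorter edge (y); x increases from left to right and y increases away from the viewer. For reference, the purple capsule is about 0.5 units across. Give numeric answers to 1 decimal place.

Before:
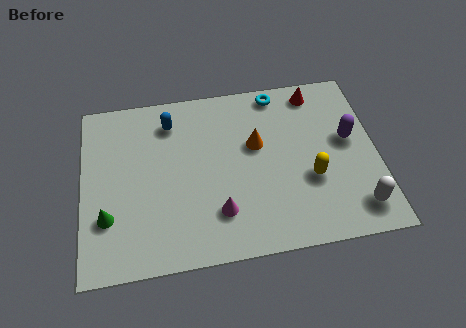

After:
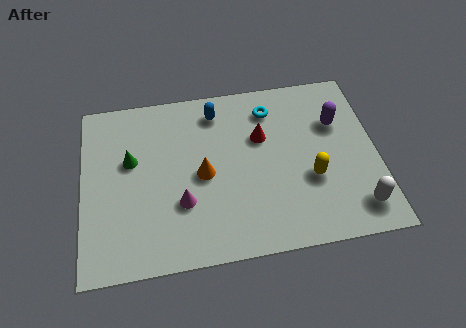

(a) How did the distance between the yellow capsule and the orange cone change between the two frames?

+1.4

The distance was about 2.6 in the first image and 4.0 in the second, so they moved 1.4 units further apart.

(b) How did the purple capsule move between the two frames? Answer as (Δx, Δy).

(-0.4, 0.8)

From the two frames, the purple capsule sits at roughly (9.8, 4.3) before and (9.4, 5.1) after.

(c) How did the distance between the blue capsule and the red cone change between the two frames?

-3.3

They were about 5.4 units apart before and 2.1 after — 3.3 units closer together.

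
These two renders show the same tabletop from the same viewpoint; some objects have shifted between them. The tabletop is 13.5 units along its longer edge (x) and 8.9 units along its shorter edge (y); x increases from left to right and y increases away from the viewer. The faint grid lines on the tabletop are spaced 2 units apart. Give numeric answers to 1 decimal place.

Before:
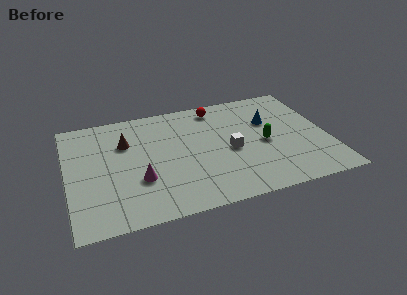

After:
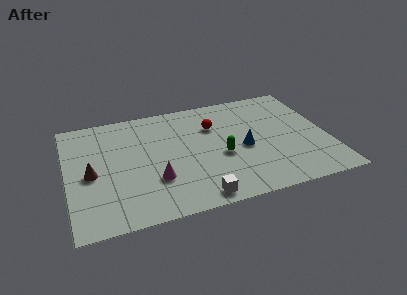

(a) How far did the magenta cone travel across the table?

0.8

The magenta cone moved from about (3.6, 3.0) to (4.4, 2.8), a distance of √(0.8² + 0.2²) ≈ 0.8.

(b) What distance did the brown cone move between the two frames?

2.8

From (3.1, 6.1) to (1.2, 4.1), the brown cone covered √(1.9² + 2.0²) ≈ 2.8 units.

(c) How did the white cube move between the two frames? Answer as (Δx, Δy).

(-2.0, -3.1)

The white cube was at about (8.4, 4.0) and moved to about (6.4, 0.9).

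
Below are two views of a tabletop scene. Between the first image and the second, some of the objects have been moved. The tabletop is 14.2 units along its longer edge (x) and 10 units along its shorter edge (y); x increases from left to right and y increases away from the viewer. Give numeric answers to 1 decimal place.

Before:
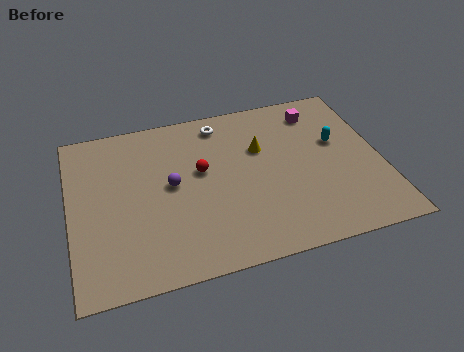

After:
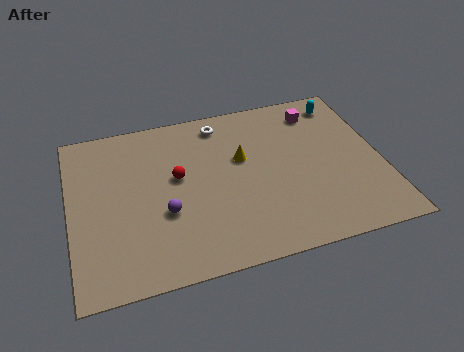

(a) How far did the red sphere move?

1.1

From (6.0, 5.8) to (4.9, 5.7), the red sphere covered √(1.1² + 0.1²) ≈ 1.1 units.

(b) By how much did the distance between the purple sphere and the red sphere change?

+0.6

Before: roughly 1.5 units apart; after: 2.1. That's 0.6 units further apart.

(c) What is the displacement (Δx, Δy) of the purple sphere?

(-0.4, -1.6)

From the two frames, the purple sphere sits at roughly (4.6, 5.3) before and (4.2, 3.7) after.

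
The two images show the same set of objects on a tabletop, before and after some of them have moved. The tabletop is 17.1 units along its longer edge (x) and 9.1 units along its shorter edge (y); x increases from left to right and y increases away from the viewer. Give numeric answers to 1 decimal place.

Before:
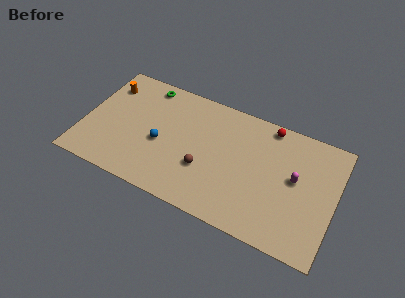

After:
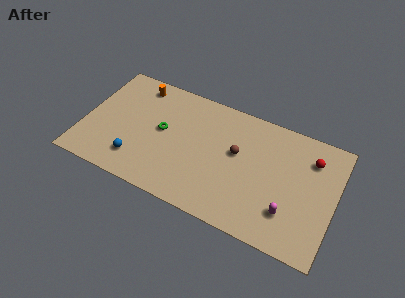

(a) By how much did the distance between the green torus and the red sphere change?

+1.7

The distance was about 8.5 in the first image and 10.2 in the second, so they moved 1.7 units further apart.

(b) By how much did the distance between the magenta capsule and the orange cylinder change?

-1.1

The distance was about 13.4 in the first image and 12.3 in the second, so they moved 1.1 units closer together.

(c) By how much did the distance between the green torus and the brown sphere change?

-1.5

Before: roughly 6.6 units apart; after: 5.1. That's 1.5 units closer together.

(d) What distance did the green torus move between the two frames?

3.4

The green torus moved from about (3.8, 8.0) to (5.3, 4.9), a distance of √(1.5² + 3.1²) ≈ 3.4.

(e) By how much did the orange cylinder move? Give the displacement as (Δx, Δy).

(2.0, 0.8)

The orange cylinder started near (1.2, 7.0) and ended near (3.2, 7.8).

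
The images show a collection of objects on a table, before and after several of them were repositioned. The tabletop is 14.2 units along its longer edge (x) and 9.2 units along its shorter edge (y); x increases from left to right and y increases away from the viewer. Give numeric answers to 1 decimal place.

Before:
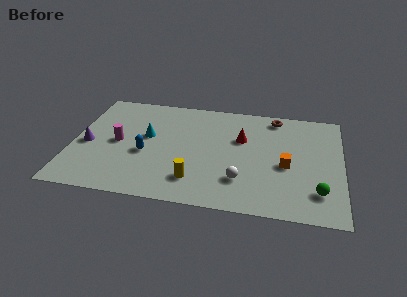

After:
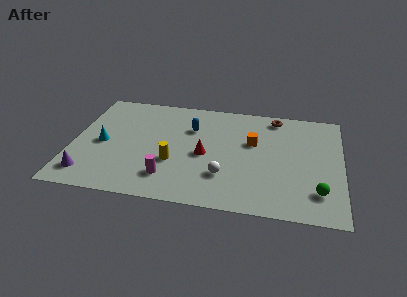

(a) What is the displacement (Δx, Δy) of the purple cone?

(0.2, -2.5)

The purple cone was at about (0.8, 4.1) and moved to about (1.0, 1.6).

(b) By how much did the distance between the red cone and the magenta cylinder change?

-3.8

The distance was about 6.6 in the first image and 2.8 in the second, so they moved 3.8 units closer together.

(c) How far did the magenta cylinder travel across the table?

3.8

The magenta cylinder was near (2.4, 4.5) before and (5.2, 2.0) after, so it travelled √(2.8² + 2.5²) ≈ 3.8 units.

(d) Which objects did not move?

the green sphere and the brown torus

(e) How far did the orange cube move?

2.5

The orange cube was near (11.3, 4.0) before and (9.5, 5.7) after, so it travelled √(1.8² + 1.7²) ≈ 2.5 units.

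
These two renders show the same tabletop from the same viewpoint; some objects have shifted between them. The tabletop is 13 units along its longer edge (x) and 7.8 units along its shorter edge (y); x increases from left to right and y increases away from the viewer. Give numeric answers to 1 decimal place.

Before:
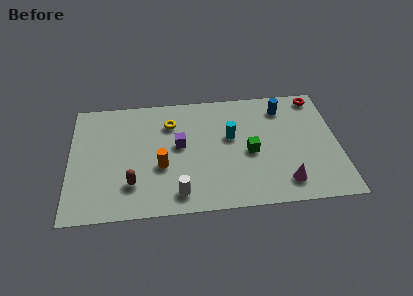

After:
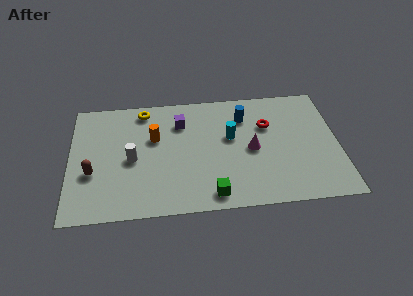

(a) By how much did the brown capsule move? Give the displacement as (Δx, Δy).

(-1.9, 0.9)

From the two frames, the brown capsule sits at roughly (3.0, 2.0) before and (1.1, 2.9) after.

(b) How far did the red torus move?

3.0

The red torus was near (12.1, 6.9) before and (9.6, 5.2) after, so it travelled √(2.5² + 1.7²) ≈ 3.0 units.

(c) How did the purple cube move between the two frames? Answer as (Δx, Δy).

(0.1, 1.5)

From the two frames, the purple cube sits at roughly (5.3, 4.3) before and (5.4, 5.8) after.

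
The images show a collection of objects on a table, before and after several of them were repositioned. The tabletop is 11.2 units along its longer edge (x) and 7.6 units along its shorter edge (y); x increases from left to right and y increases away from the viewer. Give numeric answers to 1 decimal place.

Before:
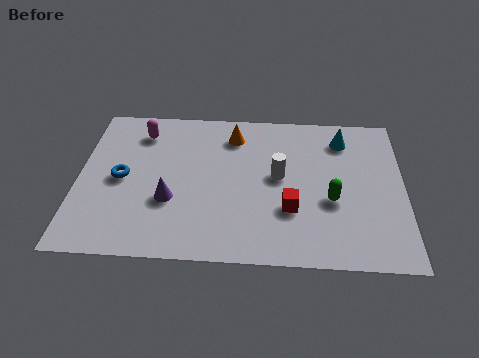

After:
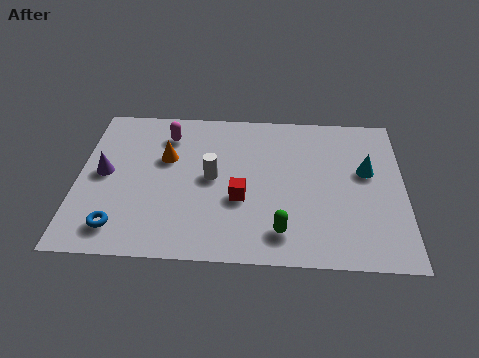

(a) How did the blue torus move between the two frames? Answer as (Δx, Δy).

(0.0, -2.4)

The blue torus started near (1.5, 3.7) and ended near (1.5, 1.3).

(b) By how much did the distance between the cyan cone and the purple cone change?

+2.2

The distance was about 6.8 in the first image and 9.0 in the second, so they moved 2.2 units further apart.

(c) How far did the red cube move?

1.7

From (7.3, 2.5) to (5.6, 2.9), the red cube covered √(1.7² + 0.4²) ≈ 1.7 units.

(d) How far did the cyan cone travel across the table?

1.8

The cyan cone moved from about (9.1, 6.1) to (9.9, 4.5), a distance of √(0.8² + 1.6²) ≈ 1.8.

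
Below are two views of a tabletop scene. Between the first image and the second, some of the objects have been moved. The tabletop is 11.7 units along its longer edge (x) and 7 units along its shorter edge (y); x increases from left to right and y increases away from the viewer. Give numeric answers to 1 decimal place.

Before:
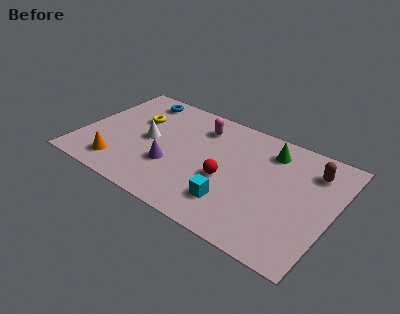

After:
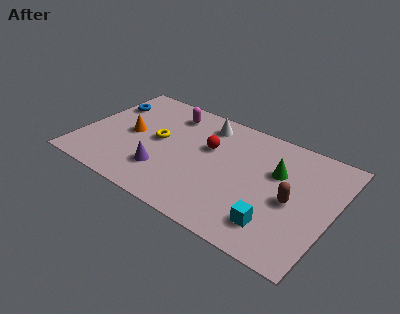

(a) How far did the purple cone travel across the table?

0.6

The purple cone moved from about (4.4, 2.4) to (4.1, 1.9), a distance of √(0.3² + 0.5²) ≈ 0.6.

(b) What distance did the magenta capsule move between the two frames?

1.5

The magenta capsule moved from about (5.2, 5.5) to (3.7, 5.7), a distance of √(1.5² + 0.2²) ≈ 1.5.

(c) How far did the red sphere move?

1.9

The red sphere moved from about (6.9, 2.9) to (5.8, 4.4), a distance of √(1.1² + 1.5²) ≈ 1.9.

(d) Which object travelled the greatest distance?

the white cone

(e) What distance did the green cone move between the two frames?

1.2

The green cone was near (8.5, 5.6) before and (9.0, 4.5) after, so it travelled √(0.5² + 1.1²) ≈ 1.2 units.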